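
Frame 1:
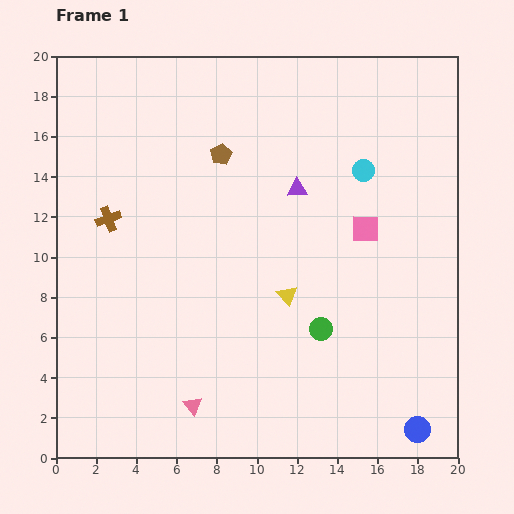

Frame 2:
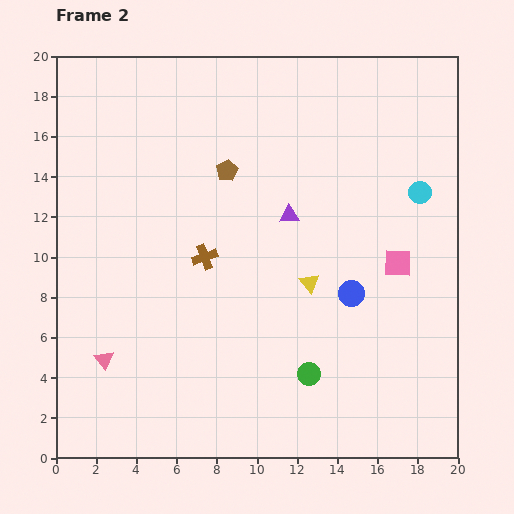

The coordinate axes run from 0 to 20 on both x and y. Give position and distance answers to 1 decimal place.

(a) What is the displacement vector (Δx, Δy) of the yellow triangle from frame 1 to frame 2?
(1.1, 0.6)

The yellow triangle was at (11.5, 8.1) in frame 1 and (12.6, 8.7) in frame 2.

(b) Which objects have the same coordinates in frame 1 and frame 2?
none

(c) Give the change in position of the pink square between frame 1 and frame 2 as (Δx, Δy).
(1.6, -1.7)

The pink square was at (15.4, 11.4) in frame 1 and (17.0, 9.7) in frame 2.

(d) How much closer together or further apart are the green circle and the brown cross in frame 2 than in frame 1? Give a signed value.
-4.1

Distance in frame 1: 11.9. Distance in frame 2: 7.8.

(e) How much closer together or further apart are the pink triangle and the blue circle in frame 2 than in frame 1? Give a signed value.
+1.4

Distance in frame 1: 11.3. Distance in frame 2: 12.7.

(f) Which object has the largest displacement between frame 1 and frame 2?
the blue circle

(moved 7.6; next 5.2)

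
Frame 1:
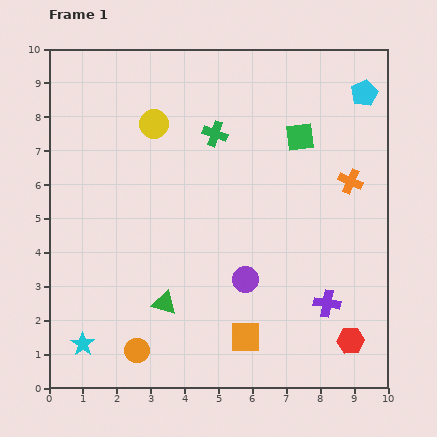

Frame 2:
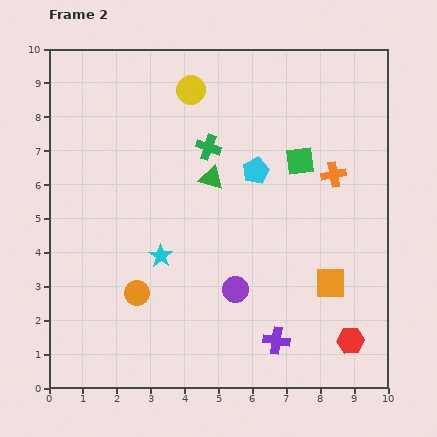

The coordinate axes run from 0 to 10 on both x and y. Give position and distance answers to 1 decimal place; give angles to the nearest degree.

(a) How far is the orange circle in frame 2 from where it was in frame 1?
1.7

The orange circle moved from (2.6, 1.1) to (2.6, 2.8), a distance of √(0.0² + 1.7²) ≈ 1.7.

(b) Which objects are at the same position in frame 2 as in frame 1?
the red hexagon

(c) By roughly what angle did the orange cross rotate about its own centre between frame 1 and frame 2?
34° counter-clockwise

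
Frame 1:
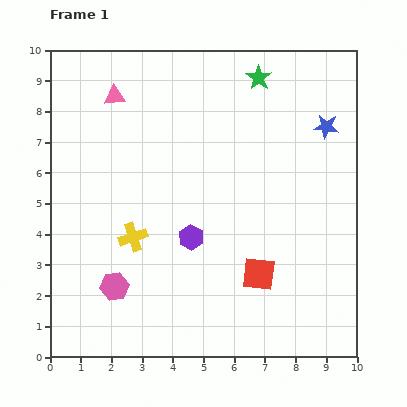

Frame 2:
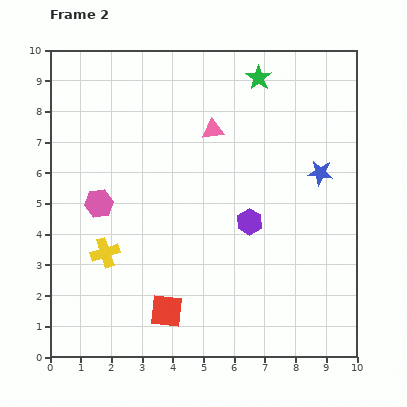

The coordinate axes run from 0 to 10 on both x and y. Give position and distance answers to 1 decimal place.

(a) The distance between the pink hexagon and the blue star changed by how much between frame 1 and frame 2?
-1.3

Distance in frame 1: 8.6. Distance in frame 2: 7.3.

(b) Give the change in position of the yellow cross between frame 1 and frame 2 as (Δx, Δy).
(-0.9, -0.5)

The yellow cross was at (2.7, 3.9) in frame 1 and (1.8, 3.4) in frame 2.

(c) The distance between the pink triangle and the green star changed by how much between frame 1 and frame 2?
-2.4

Distance in frame 1: 4.7. Distance in frame 2: 2.3.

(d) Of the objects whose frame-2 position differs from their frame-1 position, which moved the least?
the yellow cross

(moved 1.0)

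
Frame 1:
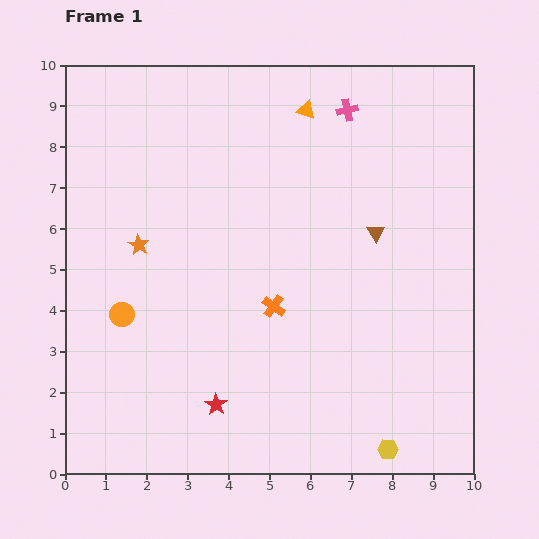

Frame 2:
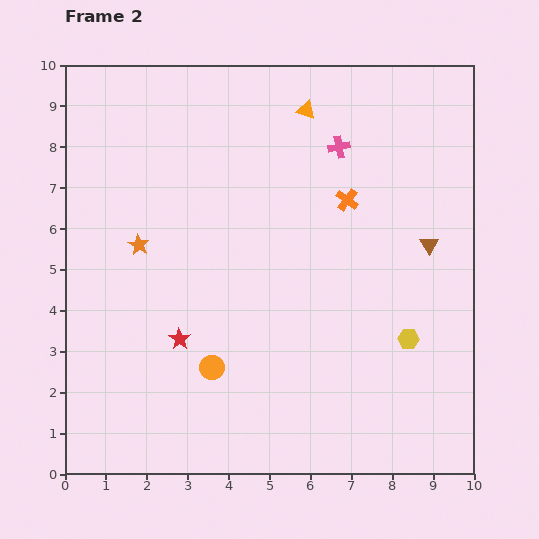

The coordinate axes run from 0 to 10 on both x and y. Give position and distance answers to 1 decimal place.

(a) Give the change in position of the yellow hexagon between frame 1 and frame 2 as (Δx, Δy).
(0.5, 2.7)

The yellow hexagon was at (7.9, 0.6) in frame 1 and (8.4, 3.3) in frame 2.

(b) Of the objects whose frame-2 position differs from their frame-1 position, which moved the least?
the pink cross

(moved 0.9)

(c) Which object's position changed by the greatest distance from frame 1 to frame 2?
the orange cross

(moved 3.2; next 2.7)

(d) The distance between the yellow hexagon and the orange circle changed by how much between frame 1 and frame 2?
-2.4

Distance in frame 1: 7.3. Distance in frame 2: 4.9.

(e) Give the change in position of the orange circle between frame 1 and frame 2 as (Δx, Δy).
(2.2, -1.3)

The orange circle was at (1.4, 3.9) in frame 1 and (3.6, 2.6) in frame 2.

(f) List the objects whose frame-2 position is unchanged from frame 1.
the orange triangle, the orange star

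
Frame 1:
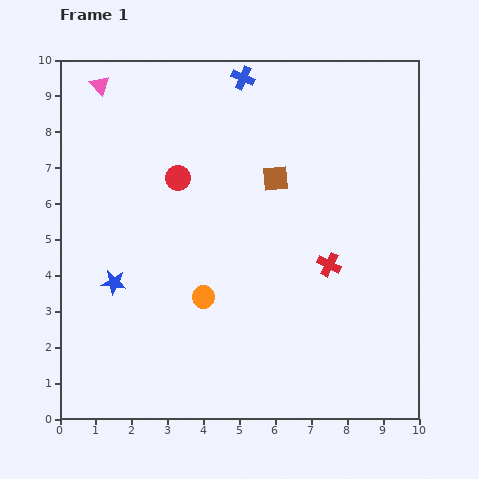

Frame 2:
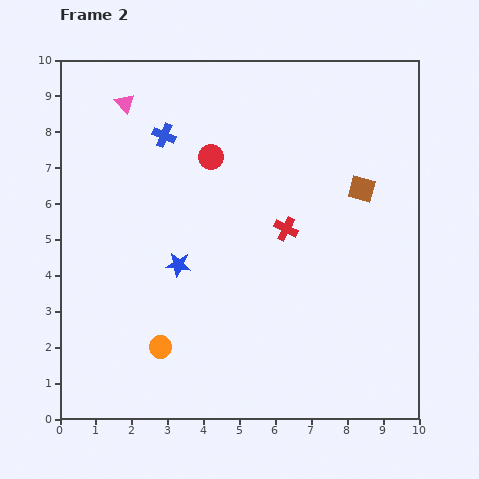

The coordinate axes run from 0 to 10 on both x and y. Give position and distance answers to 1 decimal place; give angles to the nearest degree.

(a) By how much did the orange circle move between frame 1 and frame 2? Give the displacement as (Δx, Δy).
(-1.2, -1.4)

The orange circle was at (4.0, 3.4) in frame 1 and (2.8, 2.0) in frame 2.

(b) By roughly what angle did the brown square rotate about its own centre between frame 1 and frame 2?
22° clockwise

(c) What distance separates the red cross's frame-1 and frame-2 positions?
1.6

The red cross moved from (7.5, 4.3) to (6.3, 5.3), a distance of √(1.2² + 1.0²) ≈ 1.6.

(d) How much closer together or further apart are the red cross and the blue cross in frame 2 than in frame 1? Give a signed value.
-1.4

Distance in frame 1: 5.7. Distance in frame 2: 4.3.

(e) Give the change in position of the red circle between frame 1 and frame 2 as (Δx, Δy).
(0.9, 0.6)

The red circle was at (3.3, 6.7) in frame 1 and (4.2, 7.3) in frame 2.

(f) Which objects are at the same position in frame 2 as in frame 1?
none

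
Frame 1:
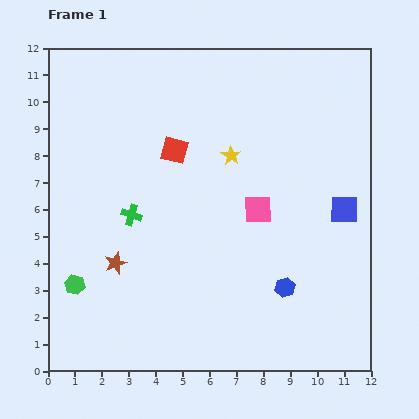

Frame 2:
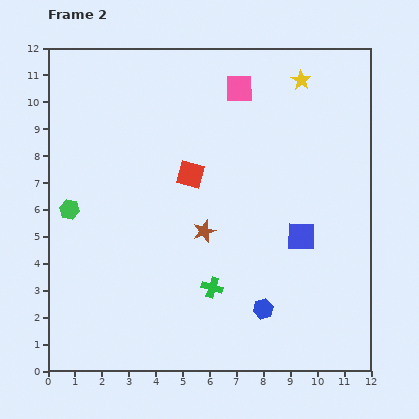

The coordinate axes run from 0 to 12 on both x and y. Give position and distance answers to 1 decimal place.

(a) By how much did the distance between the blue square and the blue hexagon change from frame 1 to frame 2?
-0.6

Distance in frame 1: 3.6. Distance in frame 2: 3.0.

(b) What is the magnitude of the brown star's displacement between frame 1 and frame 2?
3.5

The brown star moved from (2.5, 4.0) to (5.8, 5.2), a distance of √(3.3² + 1.2²) ≈ 3.5.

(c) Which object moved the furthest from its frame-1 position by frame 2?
the pink square

(moved 4.6; next 4.0)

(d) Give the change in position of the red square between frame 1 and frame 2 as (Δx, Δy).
(0.6, -0.9)

The red square was at (4.7, 8.2) in frame 1 and (5.3, 7.3) in frame 2.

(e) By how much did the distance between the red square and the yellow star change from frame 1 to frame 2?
+3.3

Distance in frame 1: 2.1. Distance in frame 2: 5.4.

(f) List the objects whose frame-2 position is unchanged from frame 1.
none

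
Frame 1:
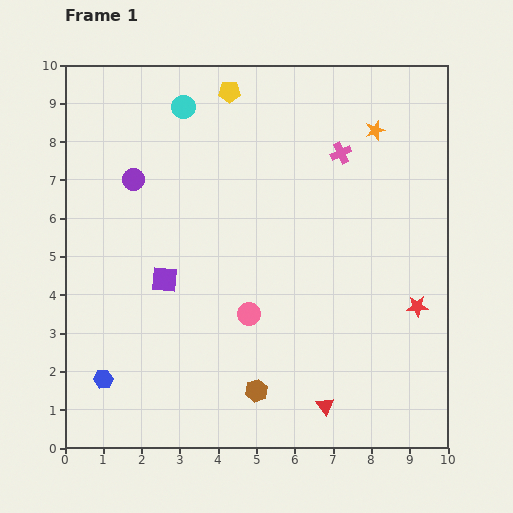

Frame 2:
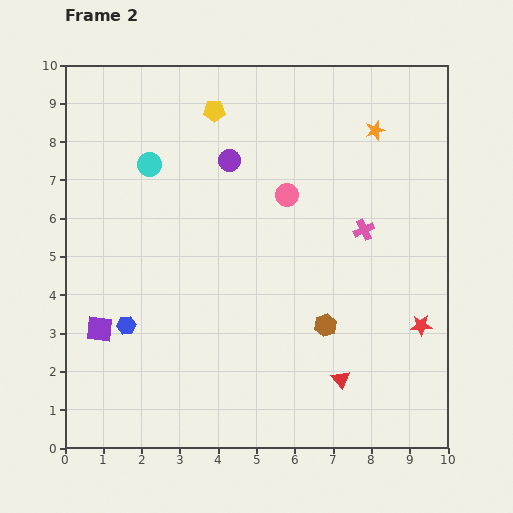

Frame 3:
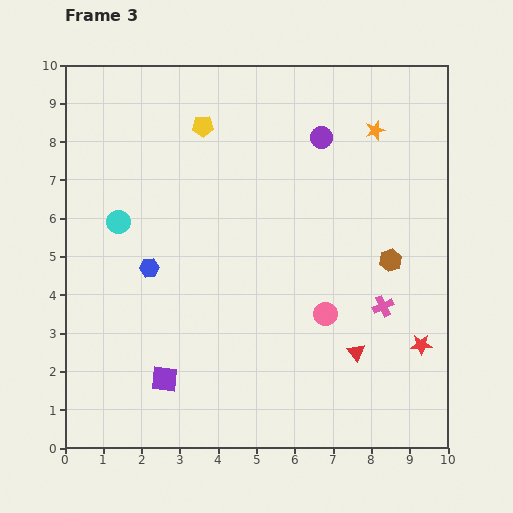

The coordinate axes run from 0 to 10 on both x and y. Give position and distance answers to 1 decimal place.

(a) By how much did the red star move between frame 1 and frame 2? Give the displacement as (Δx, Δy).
(0.1, -0.5)

The red star was at (9.2, 3.7) in frame 1 and (9.3, 3.2) in frame 2.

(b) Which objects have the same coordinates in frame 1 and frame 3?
the orange star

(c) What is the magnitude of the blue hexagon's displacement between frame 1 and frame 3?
3.1

The blue hexagon moved from (1.0, 1.8) to (2.2, 4.7), a distance of √(1.2² + 2.9²) ≈ 3.1.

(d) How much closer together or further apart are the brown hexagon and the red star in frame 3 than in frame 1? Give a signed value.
-2.4

Distance in frame 1: 4.7. Distance in frame 3: 2.3.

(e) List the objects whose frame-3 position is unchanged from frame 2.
the orange star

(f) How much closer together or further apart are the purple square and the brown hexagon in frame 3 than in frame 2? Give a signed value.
+0.8

Distance in frame 2: 5.9. Distance in frame 3: 6.7.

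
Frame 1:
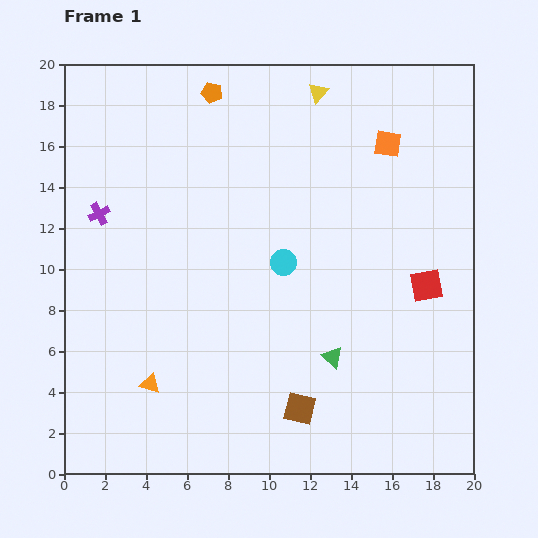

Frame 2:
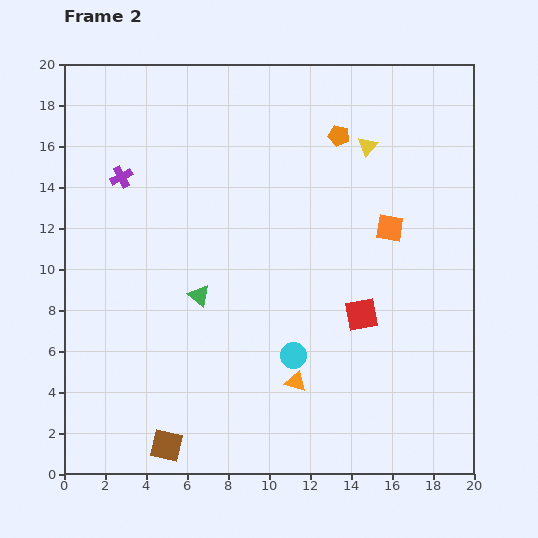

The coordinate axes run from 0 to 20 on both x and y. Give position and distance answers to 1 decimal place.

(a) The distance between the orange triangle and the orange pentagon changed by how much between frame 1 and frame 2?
-2.3

Distance in frame 1: 14.5. Distance in frame 2: 12.2.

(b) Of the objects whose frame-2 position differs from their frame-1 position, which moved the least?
the purple cross

(moved 2.1)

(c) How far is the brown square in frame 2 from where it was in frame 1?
6.7

The brown square moved from (11.5, 3.2) to (5.0, 1.4), a distance of √(6.5² + 1.8²) ≈ 6.7.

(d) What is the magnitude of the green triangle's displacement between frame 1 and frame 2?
7.2

The green triangle moved from (13.1, 5.7) to (6.6, 8.7), a distance of √(6.5² + 3.0²) ≈ 7.2.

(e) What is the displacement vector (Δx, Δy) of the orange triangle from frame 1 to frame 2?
(7.1, 0.1)

The orange triangle was at (4.2, 4.4) in frame 1 and (11.3, 4.5) in frame 2.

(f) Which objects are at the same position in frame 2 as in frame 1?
none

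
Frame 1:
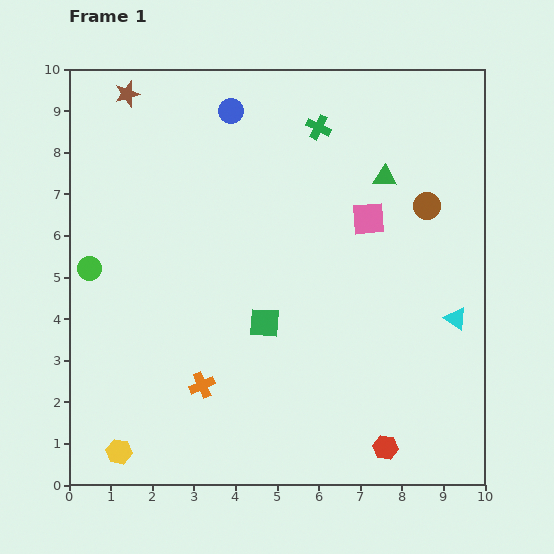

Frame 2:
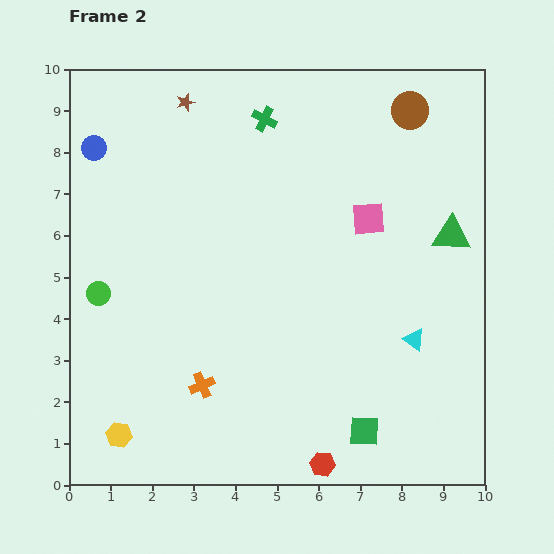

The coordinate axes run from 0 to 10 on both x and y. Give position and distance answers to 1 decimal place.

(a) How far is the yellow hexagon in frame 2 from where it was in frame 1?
0.4

The yellow hexagon moved from (1.2, 0.8) to (1.2, 1.2), a distance of √(0.0² + 0.4²) ≈ 0.4.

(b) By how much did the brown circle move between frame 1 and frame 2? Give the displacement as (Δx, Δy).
(-0.4, 2.3)

The brown circle was at (8.6, 6.7) in frame 1 and (8.2, 9.0) in frame 2.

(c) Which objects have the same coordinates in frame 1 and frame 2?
the pink square, the orange cross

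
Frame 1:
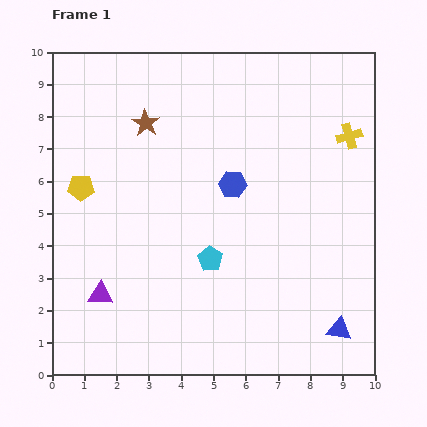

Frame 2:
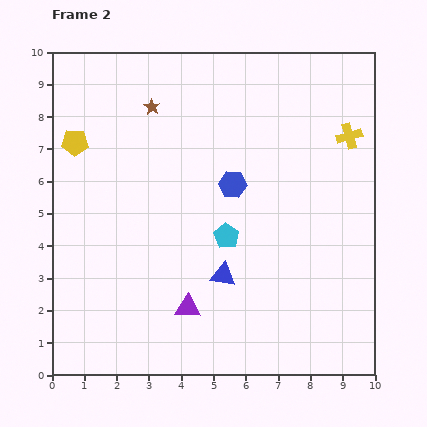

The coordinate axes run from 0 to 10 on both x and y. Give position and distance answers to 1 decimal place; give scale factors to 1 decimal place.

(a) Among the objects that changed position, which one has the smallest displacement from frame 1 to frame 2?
the brown star

(moved 0.5)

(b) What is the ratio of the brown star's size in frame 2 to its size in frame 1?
0.6×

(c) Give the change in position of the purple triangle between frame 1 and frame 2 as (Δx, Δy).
(2.7, -0.4)

The purple triangle was at (1.5, 2.5) in frame 1 and (4.2, 2.1) in frame 2.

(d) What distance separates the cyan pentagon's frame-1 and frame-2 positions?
0.9

The cyan pentagon moved from (4.9, 3.6) to (5.4, 4.3), a distance of √(0.5² + 0.7²) ≈ 0.9.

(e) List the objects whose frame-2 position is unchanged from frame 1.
the yellow cross, the blue hexagon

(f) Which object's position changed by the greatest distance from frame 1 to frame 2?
the blue triangle

(moved 4.0; next 2.7)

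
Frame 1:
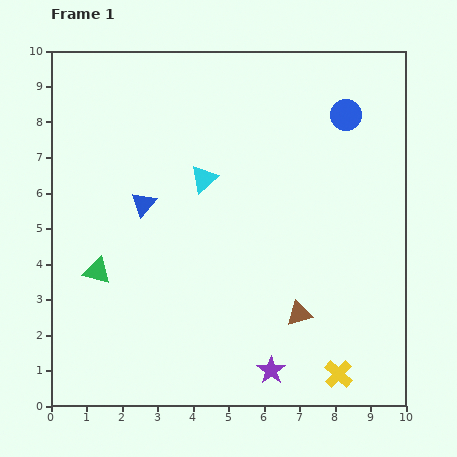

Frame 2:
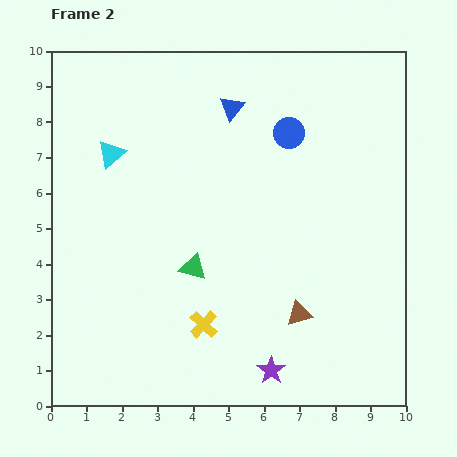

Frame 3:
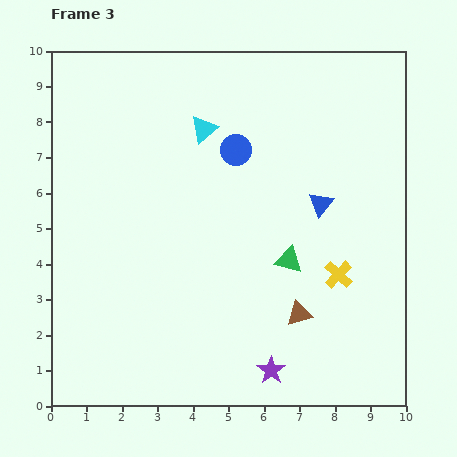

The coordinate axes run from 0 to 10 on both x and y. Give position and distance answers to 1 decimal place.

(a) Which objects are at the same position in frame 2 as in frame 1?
the brown triangle, the purple star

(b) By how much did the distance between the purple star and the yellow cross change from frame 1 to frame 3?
+1.4

Distance in frame 1: 1.9. Distance in frame 3: 3.3.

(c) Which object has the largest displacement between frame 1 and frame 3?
the green triangle

(moved 5.4; next 5.0)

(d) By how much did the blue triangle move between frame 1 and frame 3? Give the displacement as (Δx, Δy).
(5.0, 0.0)

The blue triangle was at (2.6, 5.7) in frame 1 and (7.6, 5.7) in frame 3.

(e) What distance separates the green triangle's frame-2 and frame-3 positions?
2.7

The green triangle moved from (4.0, 3.9) to (6.7, 4.1), a distance of √(2.7² + 0.2²) ≈ 2.7.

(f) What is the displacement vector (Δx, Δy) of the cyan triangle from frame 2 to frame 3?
(2.6, 0.7)

The cyan triangle was at (1.7, 7.1) in frame 2 and (4.3, 7.8) in frame 3.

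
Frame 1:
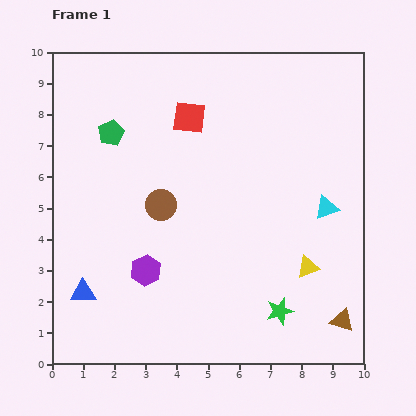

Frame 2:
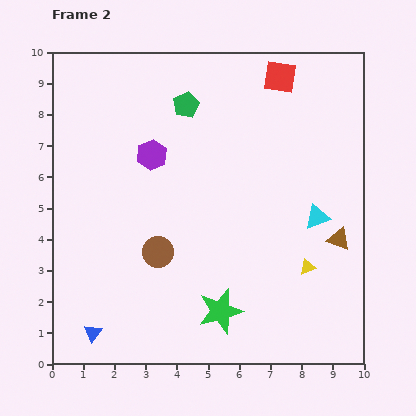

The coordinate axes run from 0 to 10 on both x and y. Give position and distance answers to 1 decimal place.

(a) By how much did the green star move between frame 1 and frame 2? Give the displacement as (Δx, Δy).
(-1.9, 0.0)

The green star was at (7.3, 1.7) in frame 1 and (5.4, 1.7) in frame 2.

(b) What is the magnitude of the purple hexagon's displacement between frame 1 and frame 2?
3.7

The purple hexagon moved from (3.0, 3.0) to (3.2, 6.7), a distance of √(0.2² + 3.7²) ≈ 3.7.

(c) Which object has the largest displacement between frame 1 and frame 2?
the purple hexagon

(moved 3.7; next 3.2)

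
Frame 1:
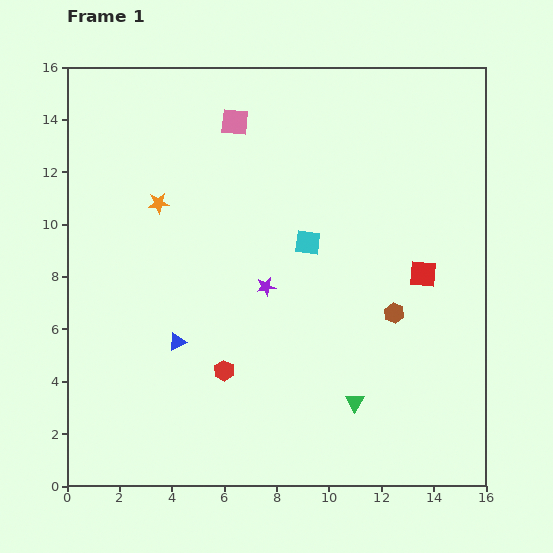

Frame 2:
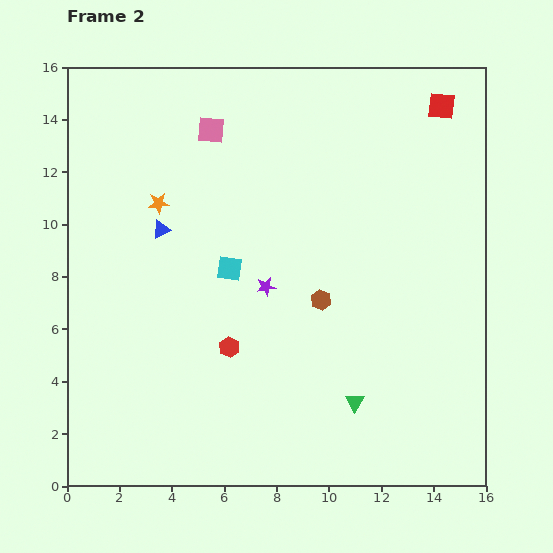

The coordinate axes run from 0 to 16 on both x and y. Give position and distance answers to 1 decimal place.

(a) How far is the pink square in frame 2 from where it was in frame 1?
0.9

The pink square moved from (6.4, 13.9) to (5.5, 13.6), a distance of √(0.9² + 0.3²) ≈ 0.9.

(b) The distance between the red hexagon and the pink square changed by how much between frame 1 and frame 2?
-1.2

Distance in frame 1: 9.5. Distance in frame 2: 8.3.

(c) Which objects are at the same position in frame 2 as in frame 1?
the orange star, the purple star, the green triangle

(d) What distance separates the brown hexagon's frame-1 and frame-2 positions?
2.8

The brown hexagon moved from (12.5, 6.6) to (9.7, 7.1), a distance of √(2.8² + 0.5²) ≈ 2.8.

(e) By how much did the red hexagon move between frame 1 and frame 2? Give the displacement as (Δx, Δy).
(0.2, 0.9)

The red hexagon was at (6.0, 4.4) in frame 1 and (6.2, 5.3) in frame 2.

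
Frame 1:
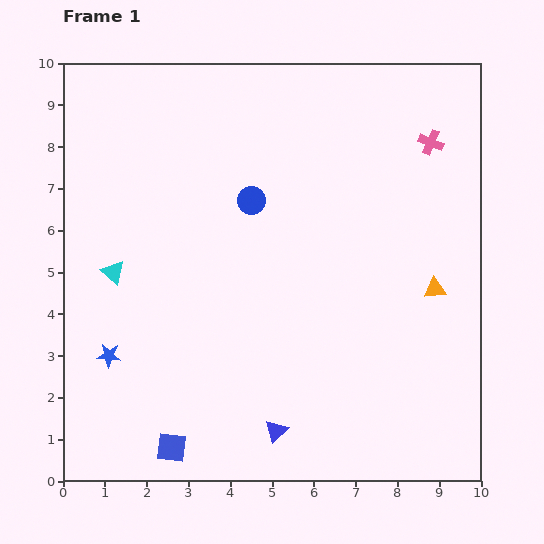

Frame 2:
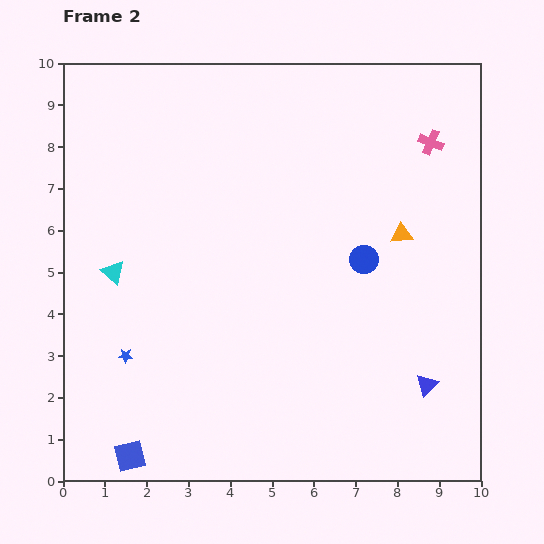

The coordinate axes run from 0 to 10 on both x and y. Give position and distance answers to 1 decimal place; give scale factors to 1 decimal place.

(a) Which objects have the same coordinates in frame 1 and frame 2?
the pink cross, the cyan triangle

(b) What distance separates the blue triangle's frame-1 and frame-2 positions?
3.8

The blue triangle moved from (5.1, 1.2) to (8.7, 2.3), a distance of √(3.6² + 1.1²) ≈ 3.8.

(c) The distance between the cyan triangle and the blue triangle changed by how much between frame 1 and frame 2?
+2.6

Distance in frame 1: 5.4. Distance in frame 2: 8.0.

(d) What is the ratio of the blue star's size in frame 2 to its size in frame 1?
0.6×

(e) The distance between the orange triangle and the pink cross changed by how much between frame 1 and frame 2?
-1.2

Distance in frame 1: 3.5. Distance in frame 2: 2.3.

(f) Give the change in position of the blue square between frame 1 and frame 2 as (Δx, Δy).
(-1.0, -0.2)

The blue square was at (2.6, 0.8) in frame 1 and (1.6, 0.6) in frame 2.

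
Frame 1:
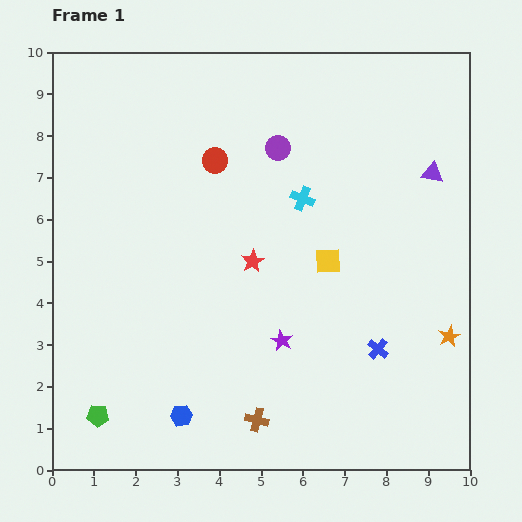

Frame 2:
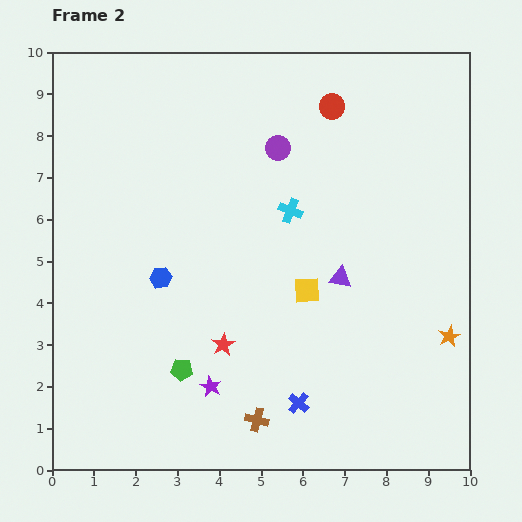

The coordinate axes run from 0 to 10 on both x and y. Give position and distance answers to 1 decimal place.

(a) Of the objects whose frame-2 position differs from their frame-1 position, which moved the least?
the cyan cross

(moved 0.4)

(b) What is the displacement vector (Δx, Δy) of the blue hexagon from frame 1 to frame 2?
(-0.5, 3.3)

The blue hexagon was at (3.1, 1.3) in frame 1 and (2.6, 4.6) in frame 2.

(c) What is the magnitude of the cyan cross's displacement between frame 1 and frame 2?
0.4

The cyan cross moved from (6.0, 6.5) to (5.7, 6.2), a distance of √(0.3² + 0.3²) ≈ 0.4.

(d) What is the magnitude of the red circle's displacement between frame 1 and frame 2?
3.1

The red circle moved from (3.9, 7.4) to (6.7, 8.7), a distance of √(2.8² + 1.3²) ≈ 3.1.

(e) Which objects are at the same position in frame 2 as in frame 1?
the brown cross, the purple circle, the orange star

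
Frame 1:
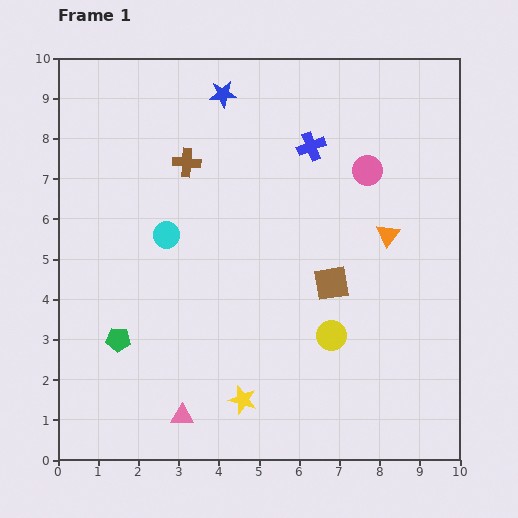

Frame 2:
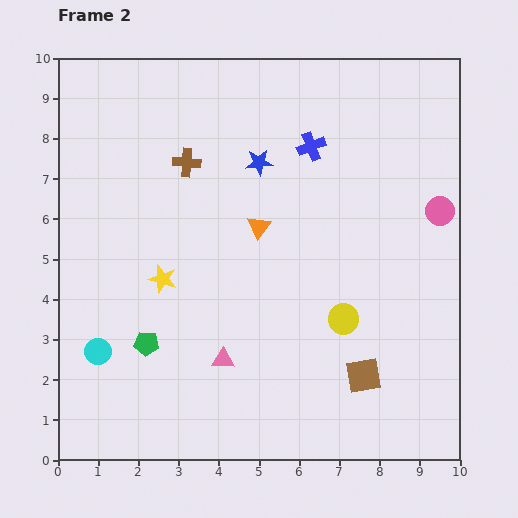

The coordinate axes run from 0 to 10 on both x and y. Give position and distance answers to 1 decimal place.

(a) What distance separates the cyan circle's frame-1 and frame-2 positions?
3.4

The cyan circle moved from (2.7, 5.6) to (1.0, 2.7), a distance of √(1.7² + 2.9²) ≈ 3.4.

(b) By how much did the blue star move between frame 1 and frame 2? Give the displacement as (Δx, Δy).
(0.9, -1.7)

The blue star was at (4.1, 9.1) in frame 1 and (5.0, 7.4) in frame 2.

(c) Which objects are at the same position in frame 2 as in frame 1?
the blue cross, the brown cross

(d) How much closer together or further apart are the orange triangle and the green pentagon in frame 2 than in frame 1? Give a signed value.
-3.2

Distance in frame 1: 7.2. Distance in frame 2: 4.0.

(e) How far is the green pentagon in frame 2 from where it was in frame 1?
0.7

The green pentagon moved from (1.5, 3.0) to (2.2, 2.9), a distance of √(0.7² + 0.1²) ≈ 0.7.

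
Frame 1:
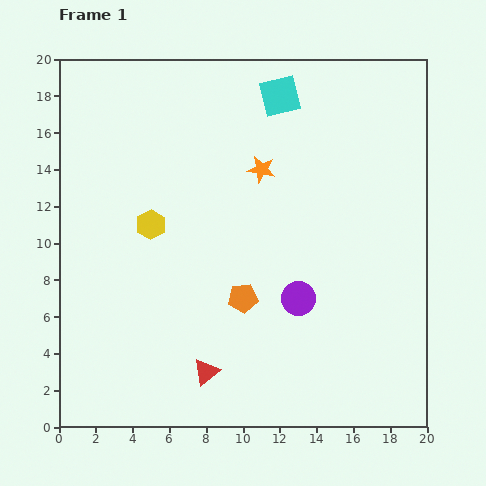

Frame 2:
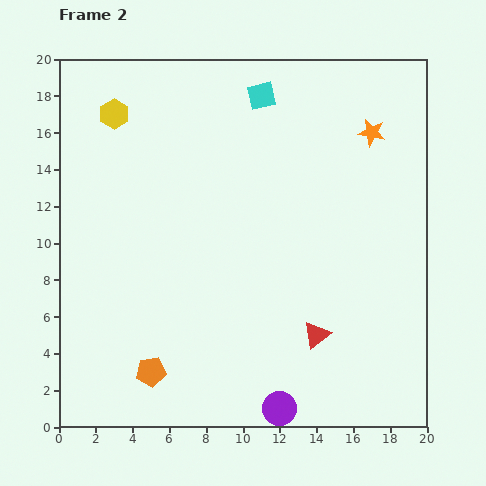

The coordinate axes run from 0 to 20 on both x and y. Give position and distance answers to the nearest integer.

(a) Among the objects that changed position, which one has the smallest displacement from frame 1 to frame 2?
the cyan square

(moved 1)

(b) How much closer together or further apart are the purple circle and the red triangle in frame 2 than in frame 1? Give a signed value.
-2

Distance in frame 1: 6. Distance in frame 2: 4.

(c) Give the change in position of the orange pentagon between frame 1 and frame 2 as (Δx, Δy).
(-5, -4)

The orange pentagon was at (10, 7) in frame 1 and (5, 3) in frame 2.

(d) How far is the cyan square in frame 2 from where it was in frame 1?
1

The cyan square moved from (12, 18) to (11, 18), a distance of √(1² + 0²) ≈ 1.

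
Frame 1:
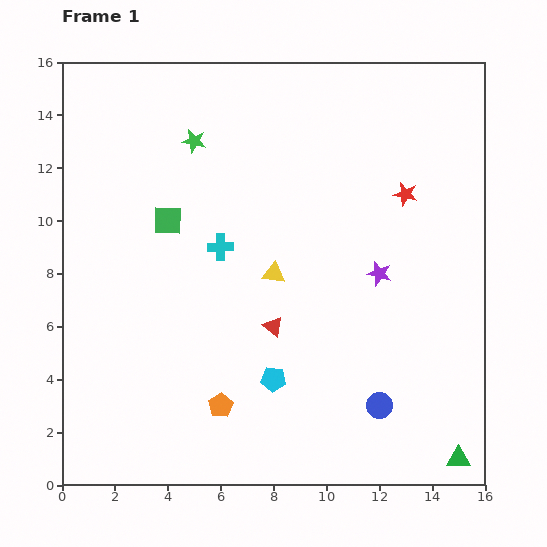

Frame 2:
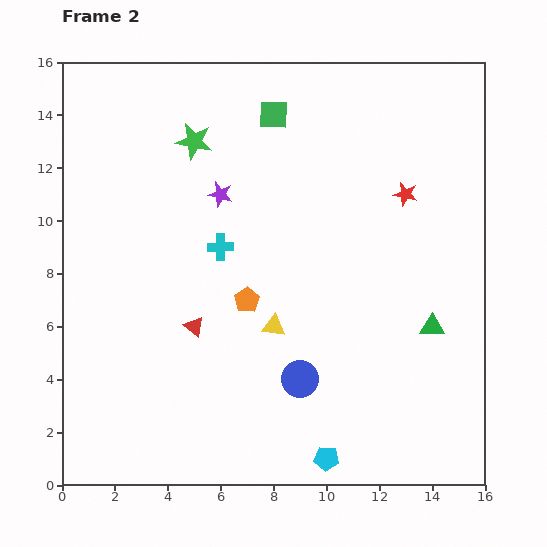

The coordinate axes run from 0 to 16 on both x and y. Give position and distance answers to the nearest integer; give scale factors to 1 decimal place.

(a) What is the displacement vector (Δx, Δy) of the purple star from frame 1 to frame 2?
(-6, 3)

The purple star was at (12, 8) in frame 1 and (6, 11) in frame 2.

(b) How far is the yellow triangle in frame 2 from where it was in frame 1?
2

The yellow triangle moved from (8, 8) to (8, 6), a distance of √(0² + 2²) ≈ 2.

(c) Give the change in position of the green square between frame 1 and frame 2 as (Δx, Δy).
(4, 4)

The green square was at (4, 10) in frame 1 and (8, 14) in frame 2.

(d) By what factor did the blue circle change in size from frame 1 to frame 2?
1.4×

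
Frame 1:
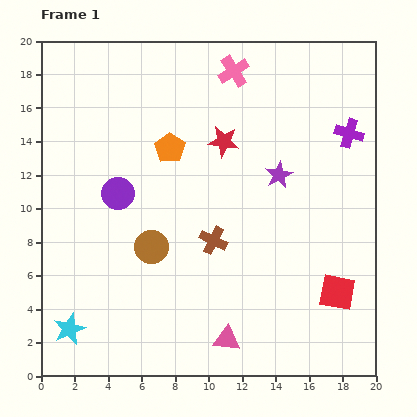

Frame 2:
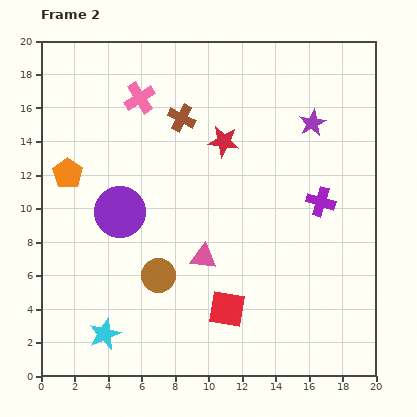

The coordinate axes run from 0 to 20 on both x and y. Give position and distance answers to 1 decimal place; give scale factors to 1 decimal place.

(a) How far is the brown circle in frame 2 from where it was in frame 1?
1.7

The brown circle moved from (6.6, 7.7) to (7.0, 6.0), a distance of √(0.4² + 1.7²) ≈ 1.7.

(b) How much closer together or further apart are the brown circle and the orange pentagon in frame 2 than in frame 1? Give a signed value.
+2.1

Distance in frame 1: 6.0. Distance in frame 2: 8.1.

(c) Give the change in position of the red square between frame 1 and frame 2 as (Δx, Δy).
(-6.6, -1.0)

The red square was at (17.7, 5.0) in frame 1 and (11.1, 4.0) in frame 2.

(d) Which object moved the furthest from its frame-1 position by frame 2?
the brown cross

(moved 7.5; next 6.7)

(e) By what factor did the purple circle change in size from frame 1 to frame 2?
1.6×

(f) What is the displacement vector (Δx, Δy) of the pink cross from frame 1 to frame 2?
(-5.6, -1.6)

The pink cross was at (11.5, 18.2) in frame 1 and (5.9, 16.6) in frame 2.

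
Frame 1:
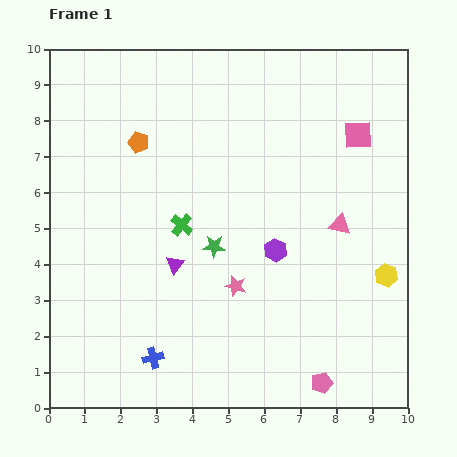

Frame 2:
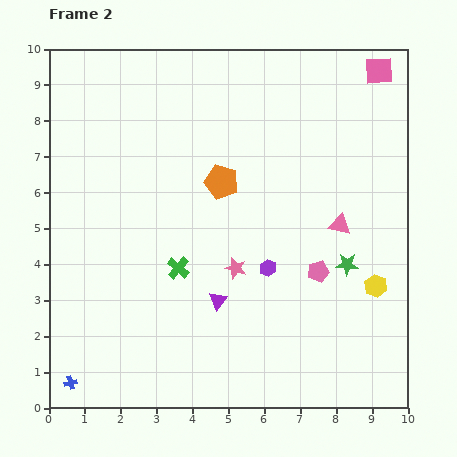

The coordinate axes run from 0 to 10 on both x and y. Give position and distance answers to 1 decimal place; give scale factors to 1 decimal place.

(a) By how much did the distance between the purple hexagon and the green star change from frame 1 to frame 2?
+0.5

Distance in frame 1: 1.7. Distance in frame 2: 2.2.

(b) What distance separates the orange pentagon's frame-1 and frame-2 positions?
2.5

The orange pentagon moved from (2.5, 7.4) to (4.8, 6.3), a distance of √(2.3² + 1.1²) ≈ 2.5.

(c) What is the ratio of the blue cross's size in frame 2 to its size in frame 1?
0.6×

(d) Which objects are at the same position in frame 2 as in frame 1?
the pink triangle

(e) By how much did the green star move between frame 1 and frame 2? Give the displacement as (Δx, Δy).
(3.7, -0.5)

The green star was at (4.6, 4.5) in frame 1 and (8.3, 4.0) in frame 2.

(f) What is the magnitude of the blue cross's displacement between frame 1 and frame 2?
2.4

The blue cross moved from (2.9, 1.4) to (0.6, 0.7), a distance of √(2.3² + 0.7²) ≈ 2.4.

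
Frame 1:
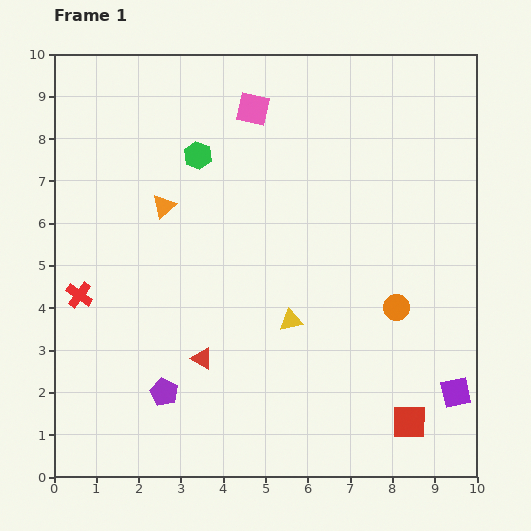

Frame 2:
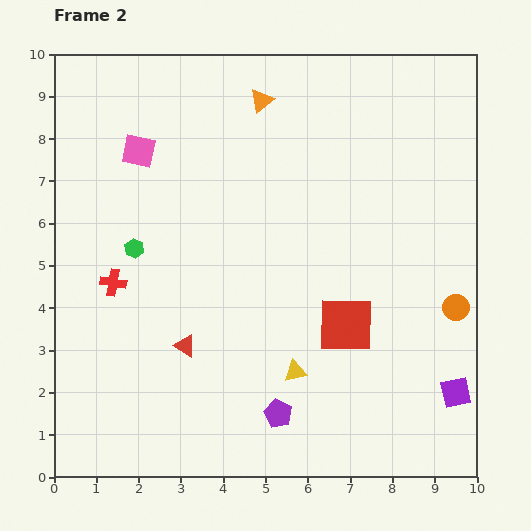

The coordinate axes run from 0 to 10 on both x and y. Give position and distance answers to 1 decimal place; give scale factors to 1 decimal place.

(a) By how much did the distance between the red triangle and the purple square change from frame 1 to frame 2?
+0.4

Distance in frame 1: 6.1. Distance in frame 2: 6.5.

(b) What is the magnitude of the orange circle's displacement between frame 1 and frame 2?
1.4

The orange circle moved from (8.1, 4.0) to (9.5, 4.0), a distance of √(1.4² + 0.0²) ≈ 1.4.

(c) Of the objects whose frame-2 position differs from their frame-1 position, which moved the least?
the red triangle

(moved 0.5)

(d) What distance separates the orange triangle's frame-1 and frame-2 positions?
3.4

The orange triangle moved from (2.6, 6.4) to (4.9, 8.9), a distance of √(2.3² + 2.5²) ≈ 3.4.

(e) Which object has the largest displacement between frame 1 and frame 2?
the orange triangle

(moved 3.4; next 2.9)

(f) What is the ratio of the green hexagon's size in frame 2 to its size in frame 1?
0.7×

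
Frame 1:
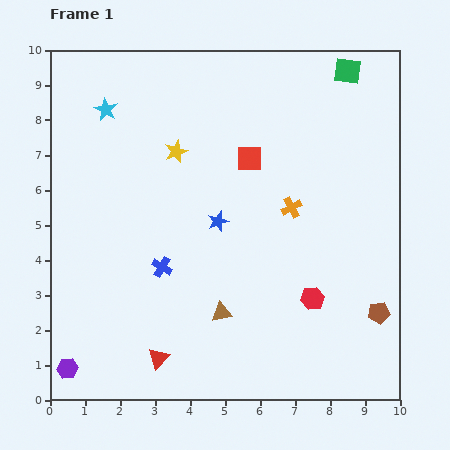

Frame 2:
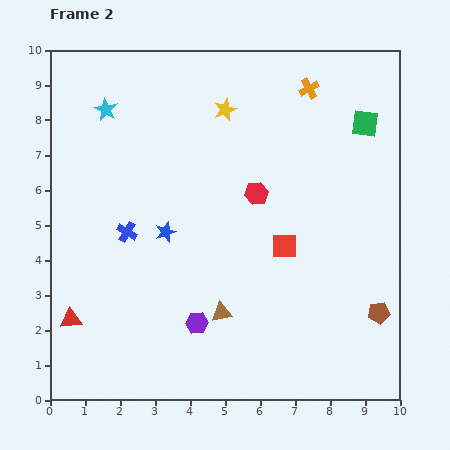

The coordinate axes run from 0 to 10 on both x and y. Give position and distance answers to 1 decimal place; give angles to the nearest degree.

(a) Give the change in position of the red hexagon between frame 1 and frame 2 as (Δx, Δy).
(-1.6, 3.0)

The red hexagon was at (7.5, 2.9) in frame 1 and (5.9, 5.9) in frame 2.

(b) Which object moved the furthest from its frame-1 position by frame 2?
the purple hexagon

(moved 3.9; next 3.4)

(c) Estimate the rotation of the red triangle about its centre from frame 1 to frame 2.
40° clockwise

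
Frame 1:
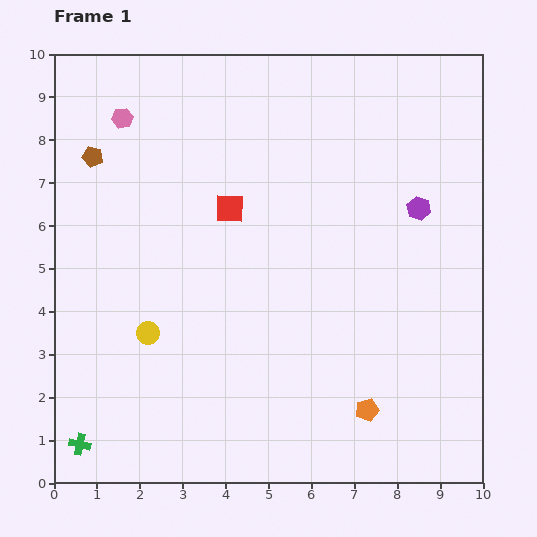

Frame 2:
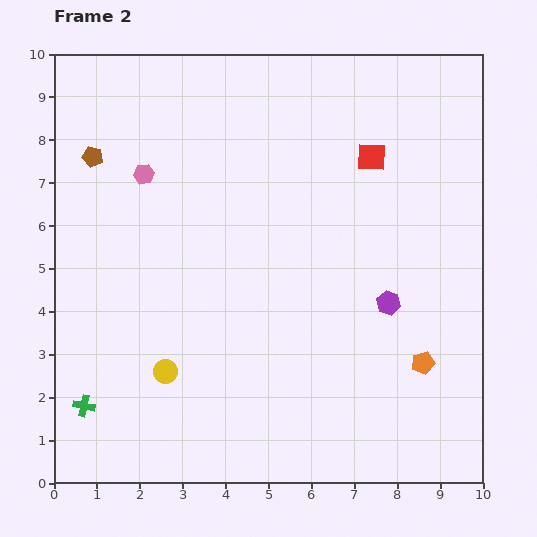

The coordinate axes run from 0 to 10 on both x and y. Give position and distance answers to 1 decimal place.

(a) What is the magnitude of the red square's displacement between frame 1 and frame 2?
3.5

The red square moved from (4.1, 6.4) to (7.4, 7.6), a distance of √(3.3² + 1.2²) ≈ 3.5.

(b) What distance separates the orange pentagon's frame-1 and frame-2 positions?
1.7

The orange pentagon moved from (7.3, 1.7) to (8.6, 2.8), a distance of √(1.3² + 1.1²) ≈ 1.7.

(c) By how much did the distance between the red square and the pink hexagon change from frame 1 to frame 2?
+2.0

Distance in frame 1: 3.3. Distance in frame 2: 5.3.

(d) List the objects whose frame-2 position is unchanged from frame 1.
the brown pentagon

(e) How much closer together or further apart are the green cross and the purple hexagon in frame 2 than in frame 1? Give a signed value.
-2.1

Distance in frame 1: 9.6. Distance in frame 2: 7.5.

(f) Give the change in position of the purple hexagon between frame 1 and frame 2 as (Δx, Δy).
(-0.7, -2.2)

The purple hexagon was at (8.5, 6.4) in frame 1 and (7.8, 4.2) in frame 2.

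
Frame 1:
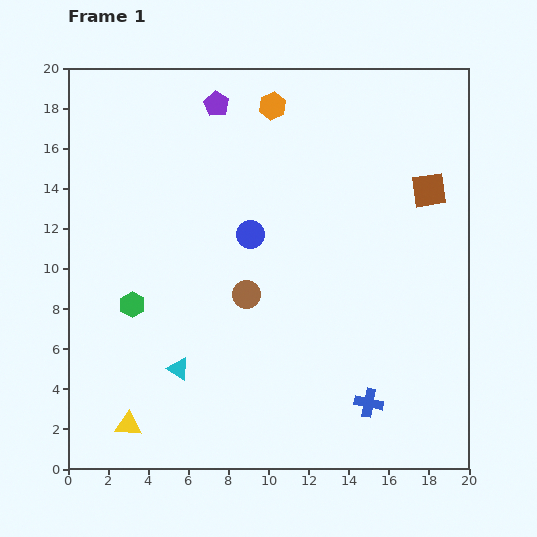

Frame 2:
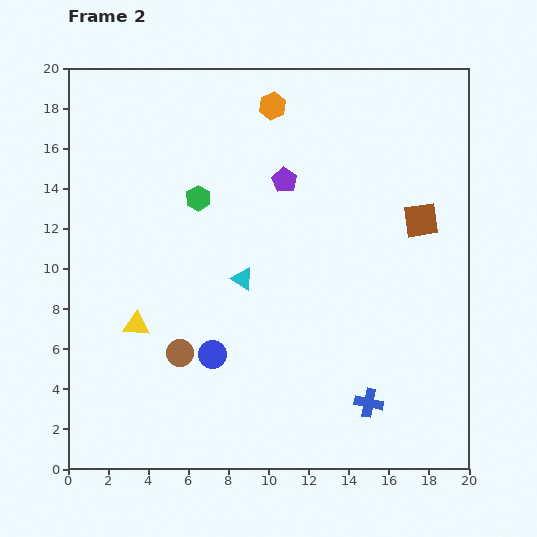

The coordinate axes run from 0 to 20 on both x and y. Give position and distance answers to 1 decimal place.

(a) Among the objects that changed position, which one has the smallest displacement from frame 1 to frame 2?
the brown square

(moved 1.6)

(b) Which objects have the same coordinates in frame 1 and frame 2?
the orange hexagon, the blue cross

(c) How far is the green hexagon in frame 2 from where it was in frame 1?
6.2

The green hexagon moved from (3.2, 8.2) to (6.5, 13.5), a distance of √(3.3² + 5.3²) ≈ 6.2.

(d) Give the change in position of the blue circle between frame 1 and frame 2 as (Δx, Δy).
(-1.9, -6.0)

The blue circle was at (9.1, 11.7) in frame 1 and (7.2, 5.7) in frame 2.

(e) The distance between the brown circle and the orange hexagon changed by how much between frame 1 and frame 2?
+3.6

Distance in frame 1: 9.5. Distance in frame 2: 13.1.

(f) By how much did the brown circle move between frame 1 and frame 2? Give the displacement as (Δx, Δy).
(-3.3, -2.9)

The brown circle was at (8.9, 8.7) in frame 1 and (5.6, 5.8) in frame 2.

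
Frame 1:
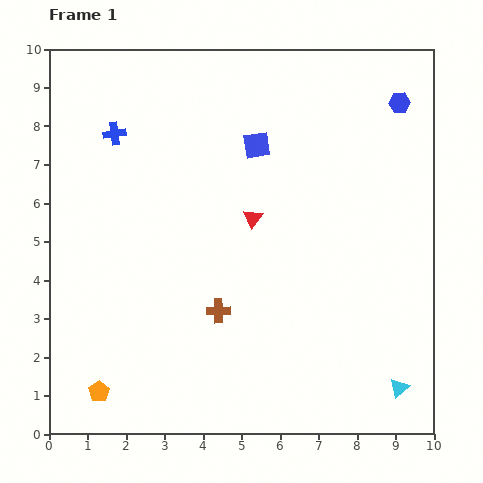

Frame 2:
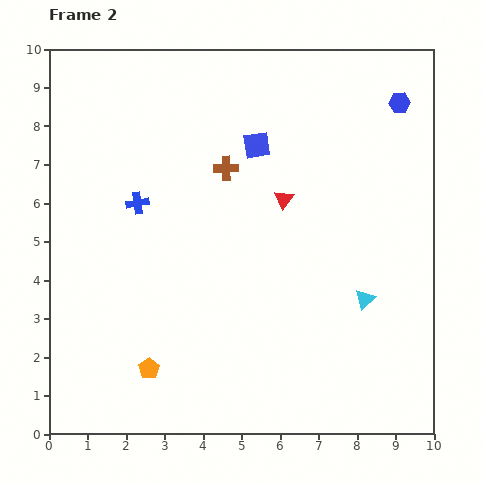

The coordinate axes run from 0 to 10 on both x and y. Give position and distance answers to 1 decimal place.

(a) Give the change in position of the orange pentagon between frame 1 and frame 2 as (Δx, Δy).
(1.3, 0.6)

The orange pentagon was at (1.3, 1.1) in frame 1 and (2.6, 1.7) in frame 2.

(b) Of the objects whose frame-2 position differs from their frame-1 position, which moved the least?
the red triangle

(moved 0.9)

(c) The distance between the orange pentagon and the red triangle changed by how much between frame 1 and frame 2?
-0.4

Distance in frame 1: 6.0. Distance in frame 2: 5.6.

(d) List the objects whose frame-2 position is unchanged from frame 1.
the blue hexagon, the blue square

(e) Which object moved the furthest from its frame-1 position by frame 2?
the brown cross

(moved 3.7; next 2.5)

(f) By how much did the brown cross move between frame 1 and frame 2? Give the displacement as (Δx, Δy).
(0.2, 3.7)

The brown cross was at (4.4, 3.2) in frame 1 and (4.6, 6.9) in frame 2.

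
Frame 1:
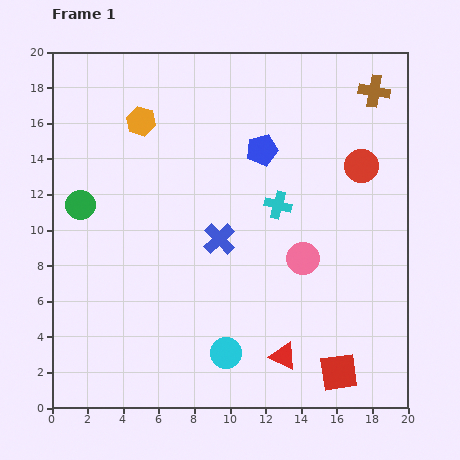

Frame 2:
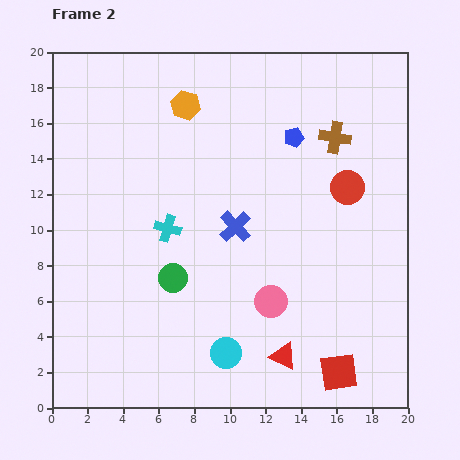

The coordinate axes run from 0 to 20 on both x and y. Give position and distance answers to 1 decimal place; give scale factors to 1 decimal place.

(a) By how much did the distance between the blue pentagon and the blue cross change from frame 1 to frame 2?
+0.5

Distance in frame 1: 5.5. Distance in frame 2: 6.0.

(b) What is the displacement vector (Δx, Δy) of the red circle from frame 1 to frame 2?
(-0.8, -1.2)

The red circle was at (17.4, 13.6) in frame 1 and (16.6, 12.4) in frame 2.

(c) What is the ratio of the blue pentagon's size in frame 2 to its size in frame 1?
0.6×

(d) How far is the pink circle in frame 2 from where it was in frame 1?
3.0

The pink circle moved from (14.1, 8.4) to (12.3, 6.0), a distance of √(1.8² + 2.4²) ≈ 3.0.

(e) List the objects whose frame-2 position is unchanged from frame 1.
the red square, the cyan circle, the red triangle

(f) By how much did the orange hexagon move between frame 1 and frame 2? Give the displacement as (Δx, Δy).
(2.5, 0.9)

The orange hexagon was at (5.0, 16.1) in frame 1 and (7.5, 17.0) in frame 2.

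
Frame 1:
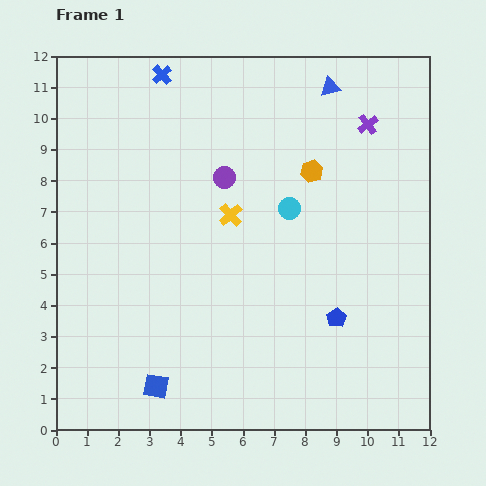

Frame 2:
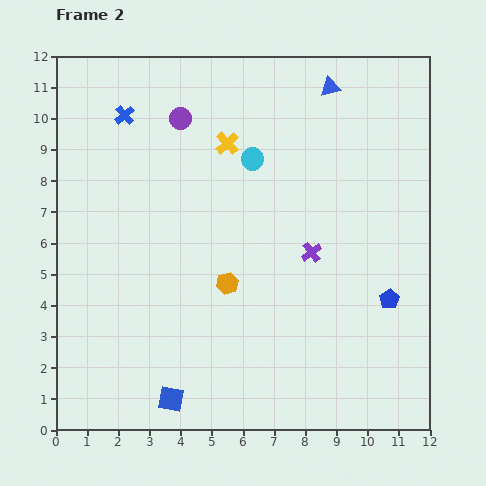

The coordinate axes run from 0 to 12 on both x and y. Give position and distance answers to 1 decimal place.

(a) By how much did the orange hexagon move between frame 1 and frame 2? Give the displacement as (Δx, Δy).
(-2.7, -3.6)

The orange hexagon was at (8.2, 8.3) in frame 1 and (5.5, 4.7) in frame 2.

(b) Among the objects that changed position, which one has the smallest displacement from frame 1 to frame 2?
the blue square

(moved 0.6)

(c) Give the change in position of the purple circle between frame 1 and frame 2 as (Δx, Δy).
(-1.4, 1.9)

The purple circle was at (5.4, 8.1) in frame 1 and (4.0, 10.0) in frame 2.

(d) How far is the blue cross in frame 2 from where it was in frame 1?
1.8

The blue cross moved from (3.4, 11.4) to (2.2, 10.1), a distance of √(1.2² + 1.3²) ≈ 1.8.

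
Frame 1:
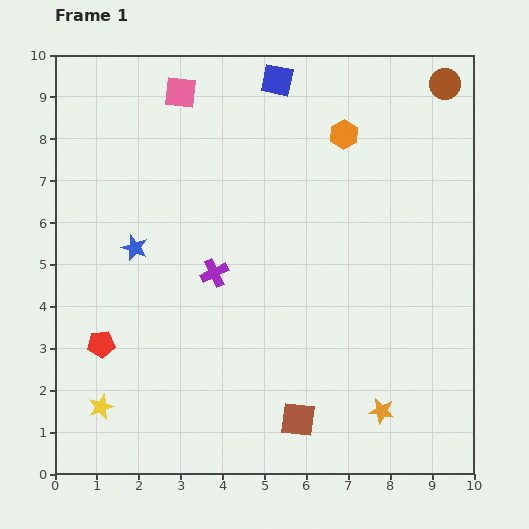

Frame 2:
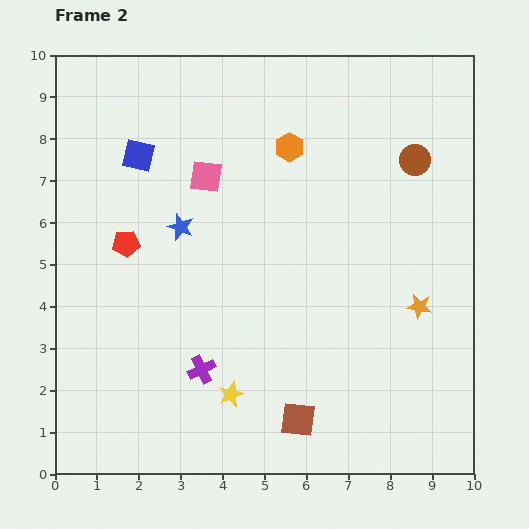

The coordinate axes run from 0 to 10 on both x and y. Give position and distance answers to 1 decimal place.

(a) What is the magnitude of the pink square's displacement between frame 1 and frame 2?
2.1

The pink square moved from (3.0, 9.1) to (3.6, 7.1), a distance of √(0.6² + 2.0²) ≈ 2.1.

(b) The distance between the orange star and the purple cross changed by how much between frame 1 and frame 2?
+0.2

Distance in frame 1: 5.2. Distance in frame 2: 5.4.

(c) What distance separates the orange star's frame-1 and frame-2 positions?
2.7

The orange star moved from (7.8, 1.5) to (8.7, 4.0), a distance of √(0.9² + 2.5²) ≈ 2.7.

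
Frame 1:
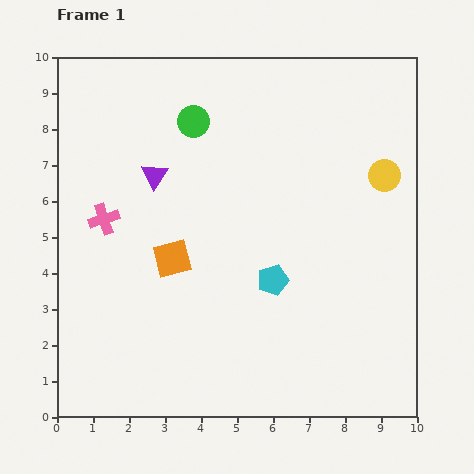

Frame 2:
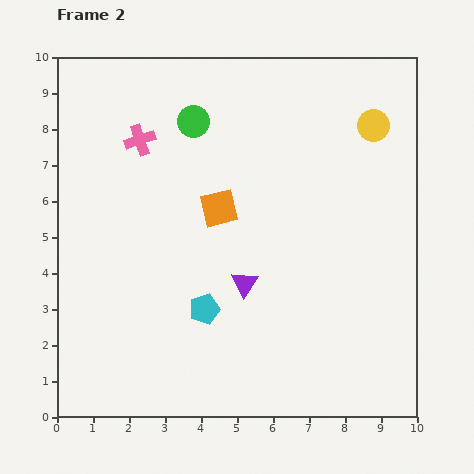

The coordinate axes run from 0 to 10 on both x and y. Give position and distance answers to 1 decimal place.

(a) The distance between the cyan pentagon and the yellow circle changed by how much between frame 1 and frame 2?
+2.7

Distance in frame 1: 4.2. Distance in frame 2: 6.9.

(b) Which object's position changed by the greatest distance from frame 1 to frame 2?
the purple triangle

(moved 3.9; next 2.4)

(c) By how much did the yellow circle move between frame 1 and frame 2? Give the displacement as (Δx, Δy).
(-0.3, 1.4)

The yellow circle was at (9.1, 6.7) in frame 1 and (8.8, 8.1) in frame 2.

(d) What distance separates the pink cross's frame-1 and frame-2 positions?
2.4

The pink cross moved from (1.3, 5.5) to (2.3, 7.7), a distance of √(1.0² + 2.2²) ≈ 2.4.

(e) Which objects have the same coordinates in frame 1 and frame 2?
the green circle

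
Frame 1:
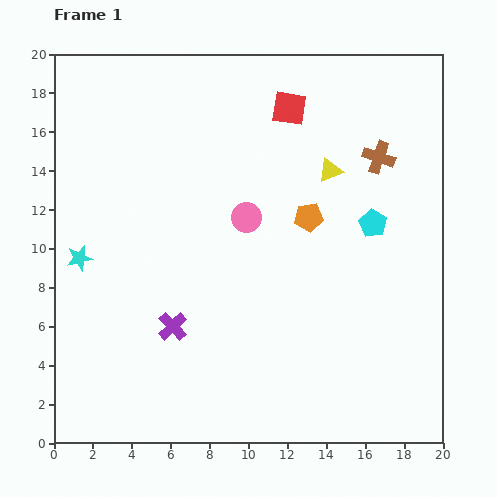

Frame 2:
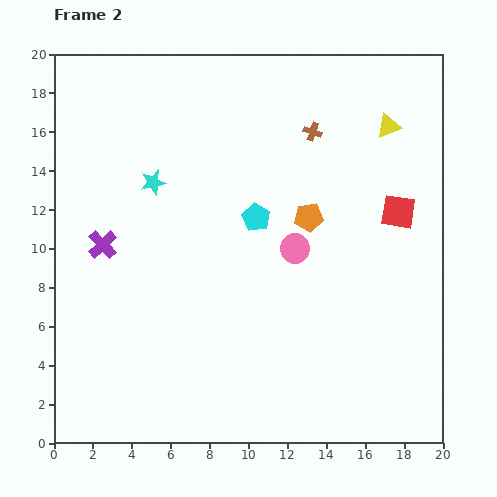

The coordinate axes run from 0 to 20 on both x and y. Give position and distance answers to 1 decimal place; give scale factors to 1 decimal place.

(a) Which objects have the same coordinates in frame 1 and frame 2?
the orange pentagon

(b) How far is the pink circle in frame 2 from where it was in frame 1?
3.0

The pink circle moved from (9.9, 11.6) to (12.4, 10.0), a distance of √(2.5² + 1.6²) ≈ 3.0.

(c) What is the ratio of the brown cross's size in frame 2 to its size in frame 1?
0.6×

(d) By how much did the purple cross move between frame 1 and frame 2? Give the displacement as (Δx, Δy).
(-3.6, 4.2)

The purple cross was at (6.1, 6.0) in frame 1 and (2.5, 10.2) in frame 2.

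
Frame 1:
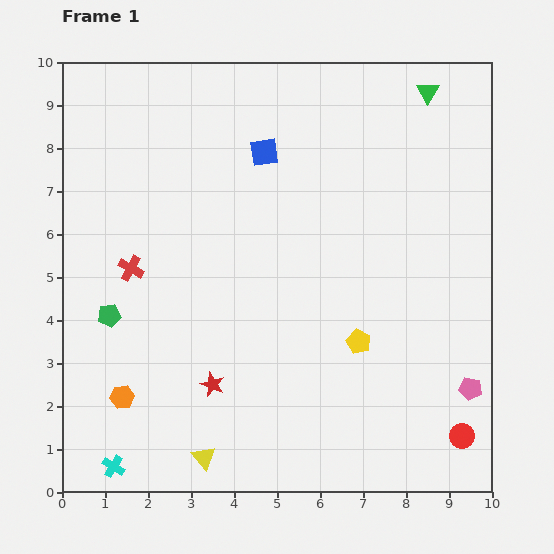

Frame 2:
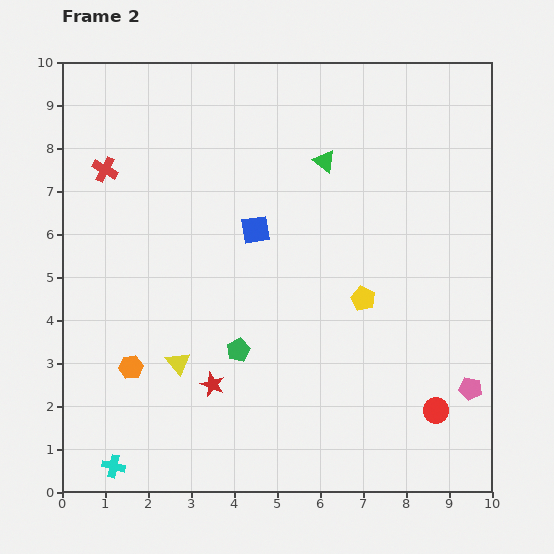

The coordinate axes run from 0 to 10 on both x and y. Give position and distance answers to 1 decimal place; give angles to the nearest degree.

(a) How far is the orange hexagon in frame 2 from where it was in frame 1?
0.7

The orange hexagon moved from (1.4, 2.2) to (1.6, 2.9), a distance of √(0.2² + 0.7²) ≈ 0.7.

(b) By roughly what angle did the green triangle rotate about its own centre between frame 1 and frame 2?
24° counter-clockwise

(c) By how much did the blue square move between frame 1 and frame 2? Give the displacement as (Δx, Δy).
(-0.2, -1.8)

The blue square was at (4.7, 7.9) in frame 1 and (4.5, 6.1) in frame 2.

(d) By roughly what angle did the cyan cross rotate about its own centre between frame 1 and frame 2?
19° counter-clockwise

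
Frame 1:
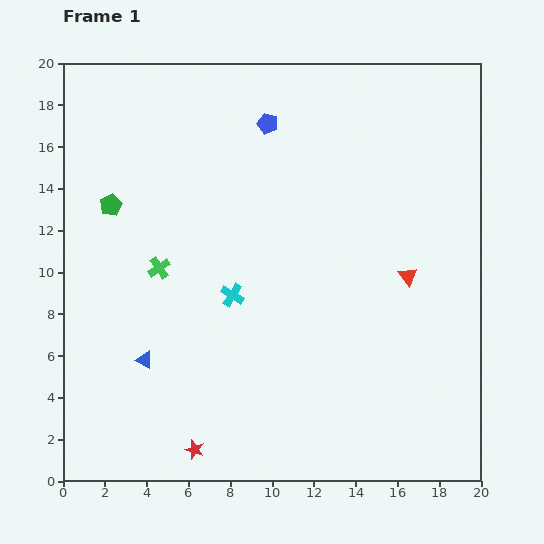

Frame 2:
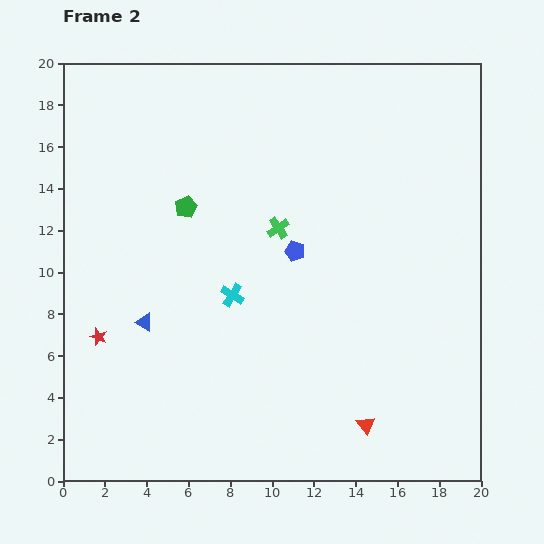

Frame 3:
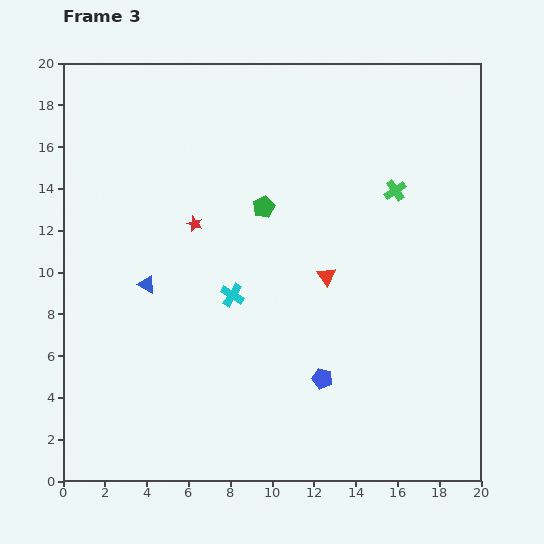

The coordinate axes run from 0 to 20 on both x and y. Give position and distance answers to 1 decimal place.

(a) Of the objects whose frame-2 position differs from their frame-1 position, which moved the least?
the blue triangle

(moved 1.8)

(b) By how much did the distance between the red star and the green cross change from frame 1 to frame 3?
+0.8

Distance in frame 1: 8.9. Distance in frame 3: 9.7.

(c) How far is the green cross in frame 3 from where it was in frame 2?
5.9

The green cross moved from (10.3, 12.1) to (15.9, 13.9), a distance of √(5.6² + 1.8²) ≈ 5.9.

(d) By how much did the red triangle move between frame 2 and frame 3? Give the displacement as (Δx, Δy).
(-1.9, 7.1)

The red triangle was at (14.5, 2.7) in frame 2 and (12.6, 9.8) in frame 3.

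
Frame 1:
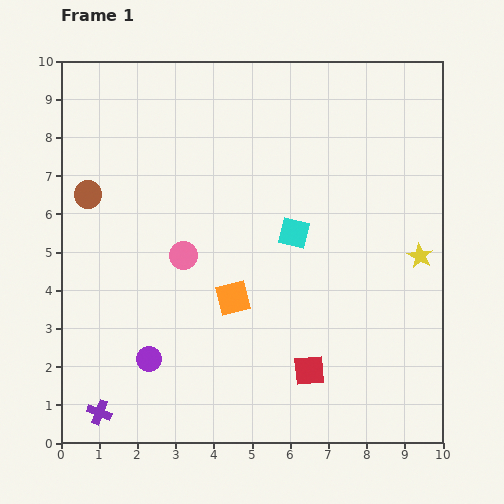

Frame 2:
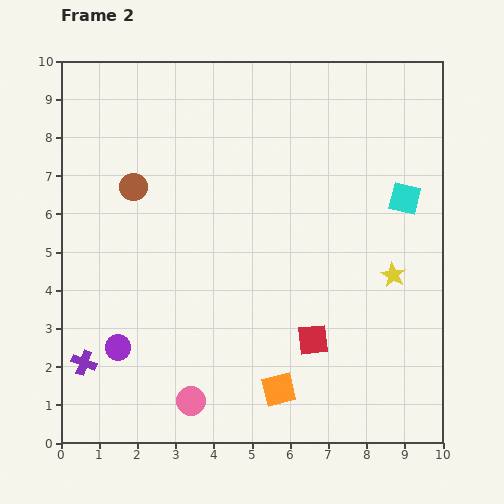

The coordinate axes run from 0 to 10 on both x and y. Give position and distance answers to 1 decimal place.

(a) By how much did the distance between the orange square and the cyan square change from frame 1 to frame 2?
+3.7

Distance in frame 1: 2.3. Distance in frame 2: 6.0.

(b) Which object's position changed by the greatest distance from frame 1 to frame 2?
the pink circle

(moved 3.8; next 3.0)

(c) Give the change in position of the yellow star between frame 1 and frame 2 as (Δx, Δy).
(-0.7, -0.5)

The yellow star was at (9.4, 4.9) in frame 1 and (8.7, 4.4) in frame 2.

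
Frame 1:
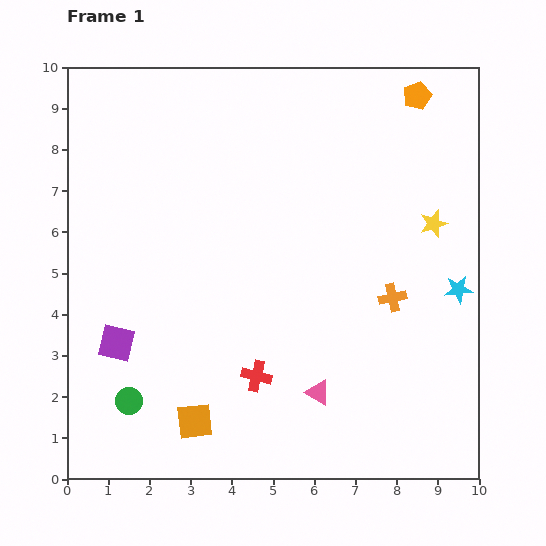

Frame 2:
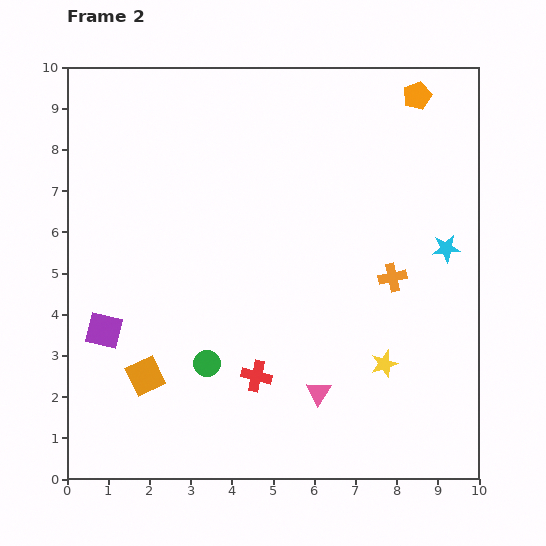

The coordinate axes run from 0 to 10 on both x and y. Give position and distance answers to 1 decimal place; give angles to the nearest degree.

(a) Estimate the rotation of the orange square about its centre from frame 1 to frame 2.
18° counter-clockwise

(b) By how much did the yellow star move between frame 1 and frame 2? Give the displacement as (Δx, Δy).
(-1.2, -3.4)

The yellow star was at (8.9, 6.2) in frame 1 and (7.7, 2.8) in frame 2.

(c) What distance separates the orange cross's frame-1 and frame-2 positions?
0.5

The orange cross moved from (7.9, 4.4) to (7.9, 4.9), a distance of √(0.0² + 0.5²) ≈ 0.5.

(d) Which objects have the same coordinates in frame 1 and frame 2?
the pink triangle, the red cross, the orange pentagon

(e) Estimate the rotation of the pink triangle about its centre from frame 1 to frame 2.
34° clockwise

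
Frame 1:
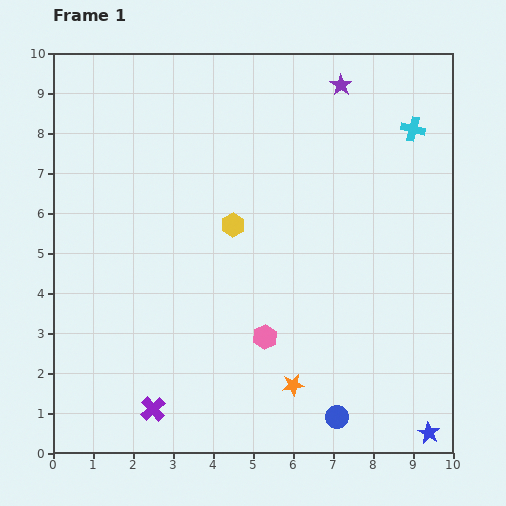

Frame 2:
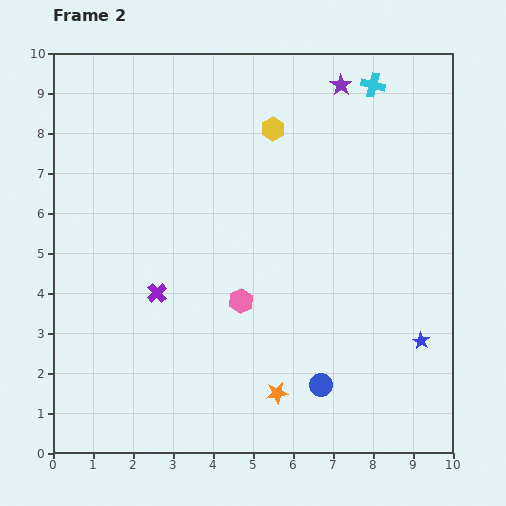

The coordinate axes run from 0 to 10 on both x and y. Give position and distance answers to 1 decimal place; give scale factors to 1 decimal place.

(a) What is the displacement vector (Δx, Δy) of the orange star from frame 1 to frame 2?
(-0.4, -0.2)

The orange star was at (6.0, 1.7) in frame 1 and (5.6, 1.5) in frame 2.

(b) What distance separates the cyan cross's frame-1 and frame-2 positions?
1.5

The cyan cross moved from (9.0, 8.1) to (8.0, 9.2), a distance of √(1.0² + 1.1²) ≈ 1.5.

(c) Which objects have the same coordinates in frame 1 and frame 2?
the purple star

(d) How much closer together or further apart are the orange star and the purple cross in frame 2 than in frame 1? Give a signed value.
+0.3

Distance in frame 1: 3.6. Distance in frame 2: 3.9.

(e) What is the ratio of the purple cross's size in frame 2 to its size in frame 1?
0.8×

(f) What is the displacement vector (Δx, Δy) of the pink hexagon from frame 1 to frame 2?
(-0.6, 0.9)

The pink hexagon was at (5.3, 2.9) in frame 1 and (4.7, 3.8) in frame 2.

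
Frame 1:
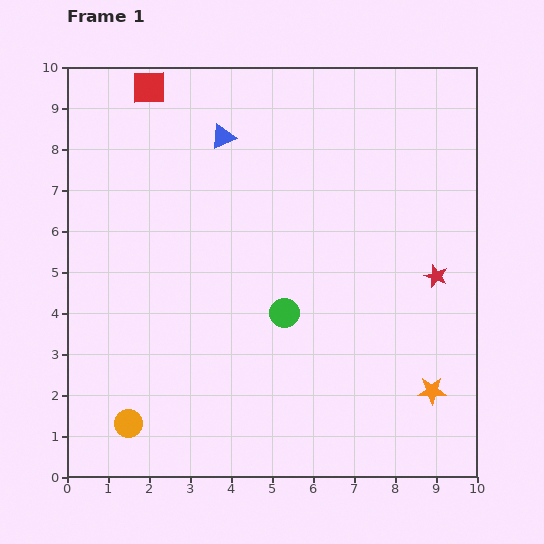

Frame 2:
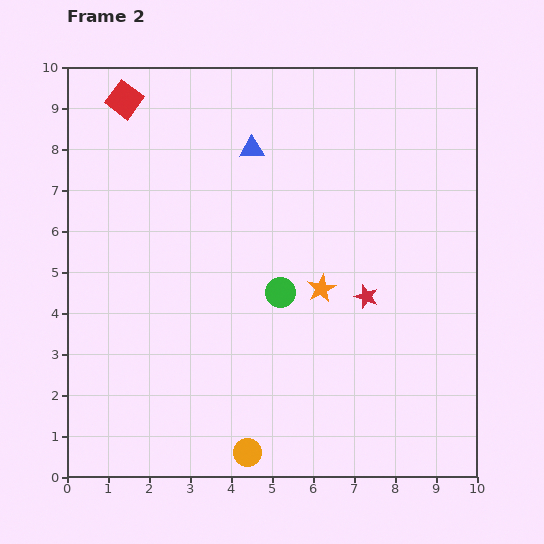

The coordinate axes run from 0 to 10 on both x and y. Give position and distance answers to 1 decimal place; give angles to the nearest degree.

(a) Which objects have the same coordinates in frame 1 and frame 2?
none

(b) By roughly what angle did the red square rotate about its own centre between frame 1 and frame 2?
37° clockwise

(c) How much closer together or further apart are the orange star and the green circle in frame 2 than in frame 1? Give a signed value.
-3.1

Distance in frame 1: 4.1. Distance in frame 2: 1.0.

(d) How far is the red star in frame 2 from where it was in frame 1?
1.8

The red star moved from (9.0, 4.9) to (7.3, 4.4), a distance of √(1.7² + 0.5²) ≈ 1.8.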